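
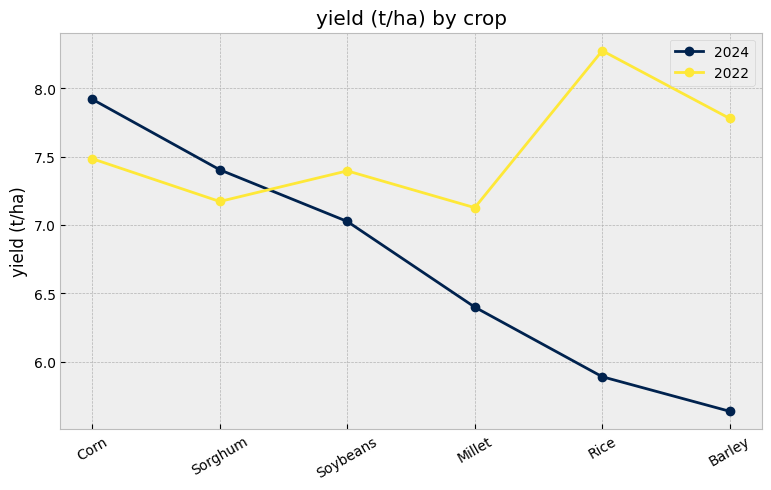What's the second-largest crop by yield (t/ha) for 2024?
Top 3 for 2024: Corn ≈ 8.0, Sorghum ≈ 7.5, Soybeans ≈ 7.0.

Sorghum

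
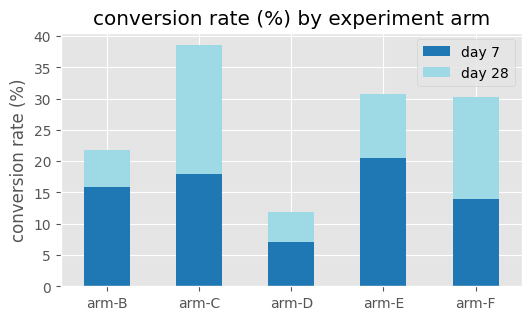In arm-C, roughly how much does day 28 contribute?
day 28 top ≈ 40, bottom ≈ 20; segment ≈ 20.

≈ 20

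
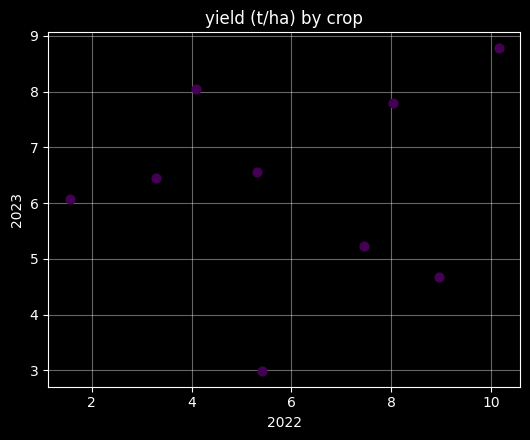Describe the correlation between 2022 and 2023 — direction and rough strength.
no clear correlation

Points are roughly uncorrelated; weak (|r| ≈ 0.1).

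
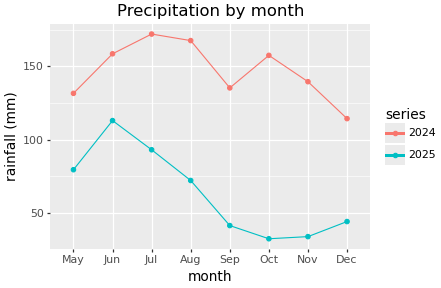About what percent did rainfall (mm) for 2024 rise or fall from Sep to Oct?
Sep ≈ 140, Oct ≈ 160; (160 − 140) / 140 ≈ +14.3%.

≈ +14.3%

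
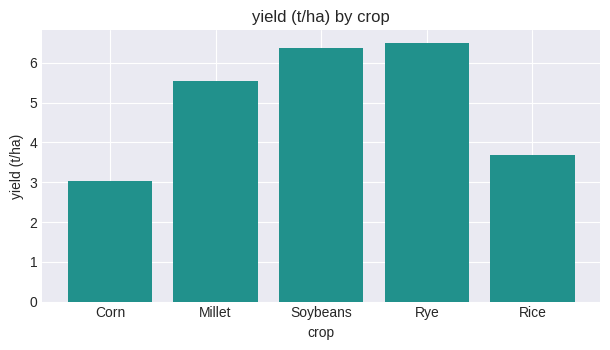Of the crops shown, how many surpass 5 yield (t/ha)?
Above 5: Millet, Soybeans, Rye.

3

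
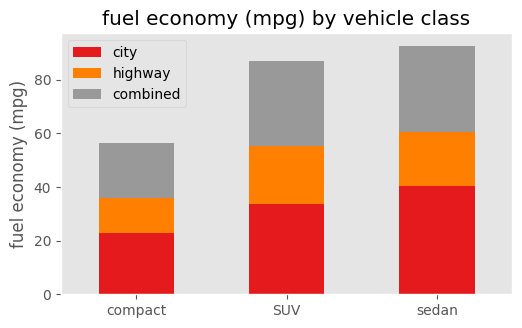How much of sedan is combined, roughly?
combined top ≈ 90, bottom ≈ 60; segment ≈ 30.

≈ 30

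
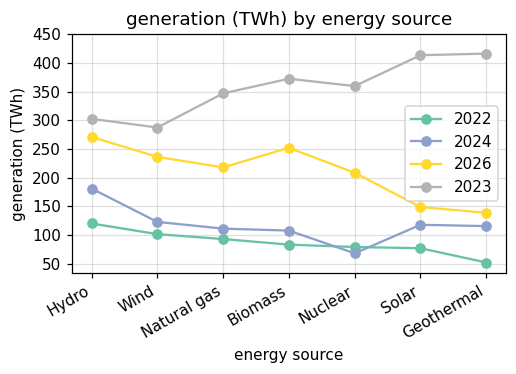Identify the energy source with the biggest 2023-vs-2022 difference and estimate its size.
Geothermal, ≈ 350 TWh

Geothermal: 2023 ≈ 400, 2022 ≈ 50 → gap ≈ 350. Next-largest (Solar) is only ≈ 300.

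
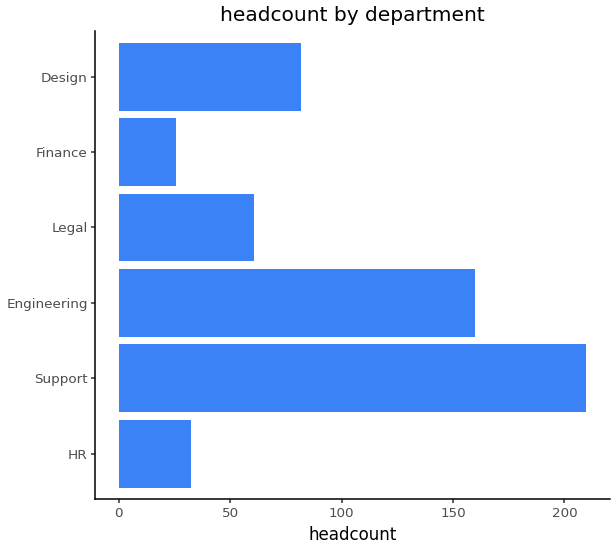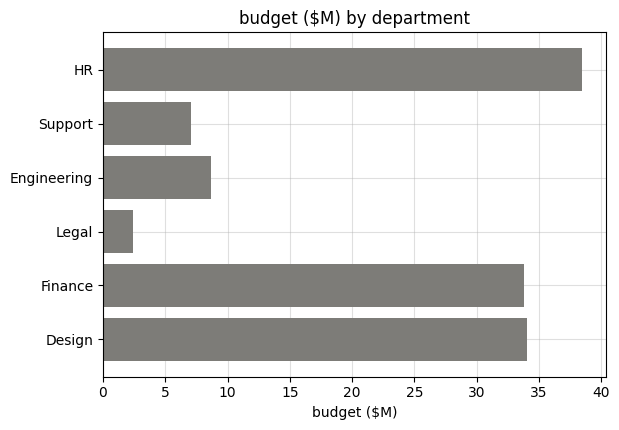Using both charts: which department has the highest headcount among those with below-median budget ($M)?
Chart 2 median budget ($M) ≈ 20; below-median departments: Support, Engineering, Legal. Among those, Support has the highest headcount (≈ 200).

Support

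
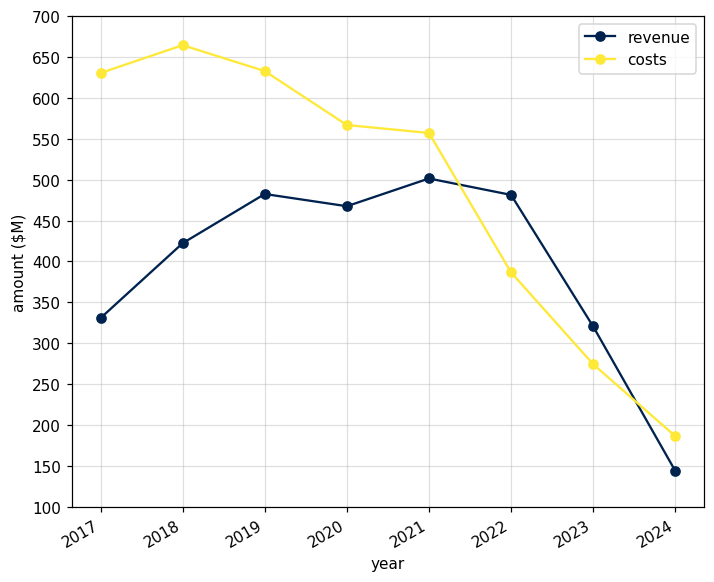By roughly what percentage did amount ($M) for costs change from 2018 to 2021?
2018 ≈ 650, 2021 ≈ 550; (550 − 650) / 650 ≈ -15.4%.

≈ -15.4%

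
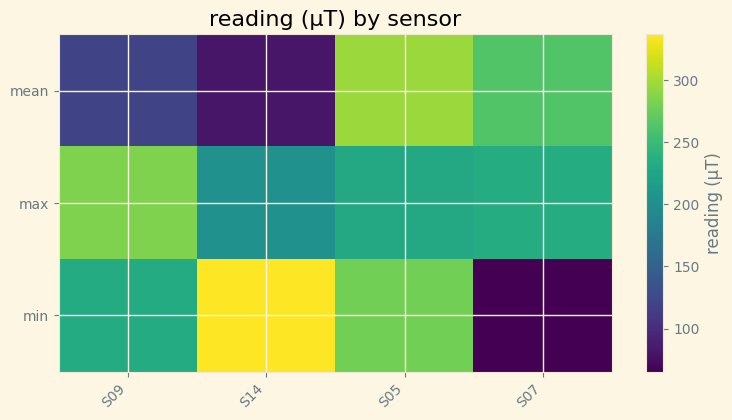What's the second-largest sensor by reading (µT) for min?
S05

Top 3 for min: S14 ≈ 325, S05 ≈ 275, S09 ≈ 225.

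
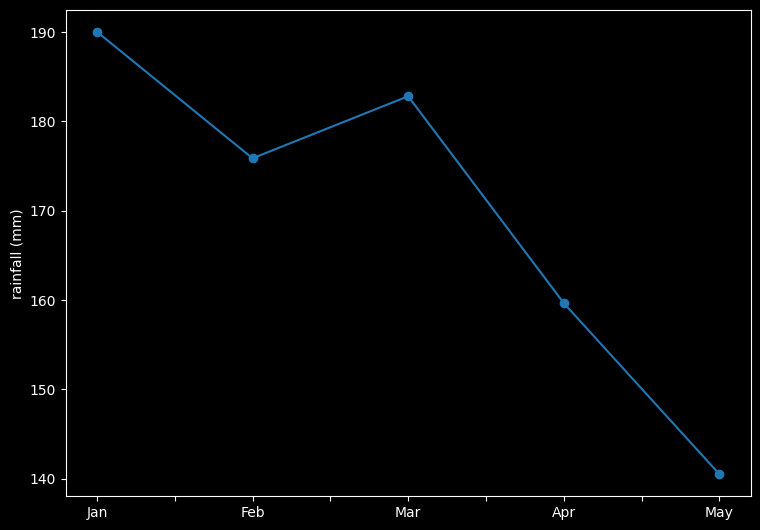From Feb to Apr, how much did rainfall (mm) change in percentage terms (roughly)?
≈ -8.6%

Feb ≈ 175, Apr ≈ 160; (160 − 175) / 175 ≈ -8.6%.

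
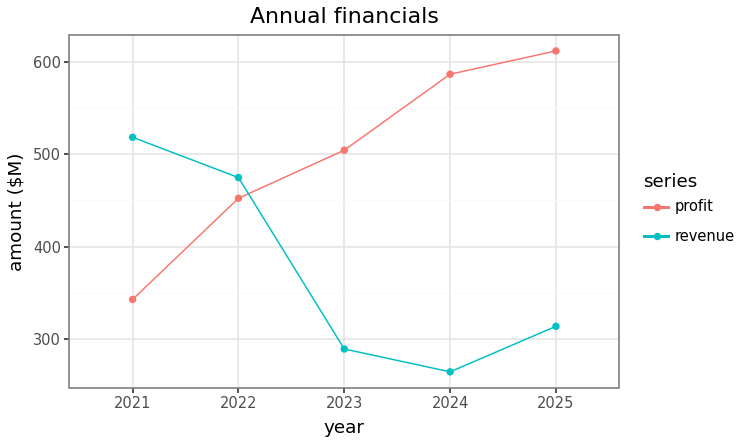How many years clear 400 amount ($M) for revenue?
2

Above 400: 2021, 2022.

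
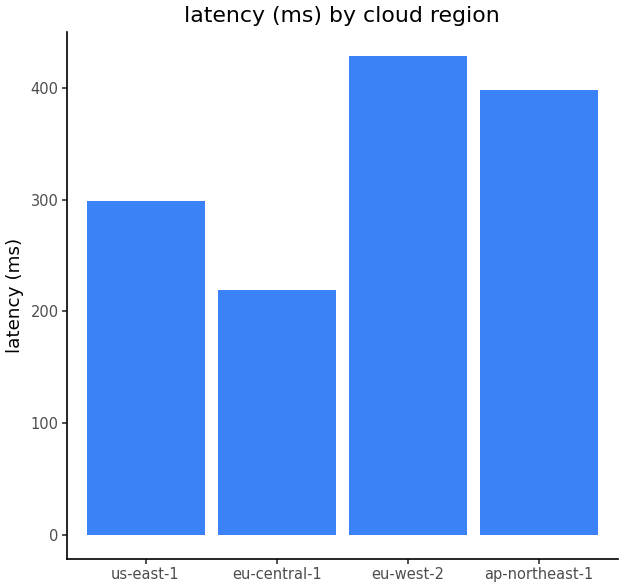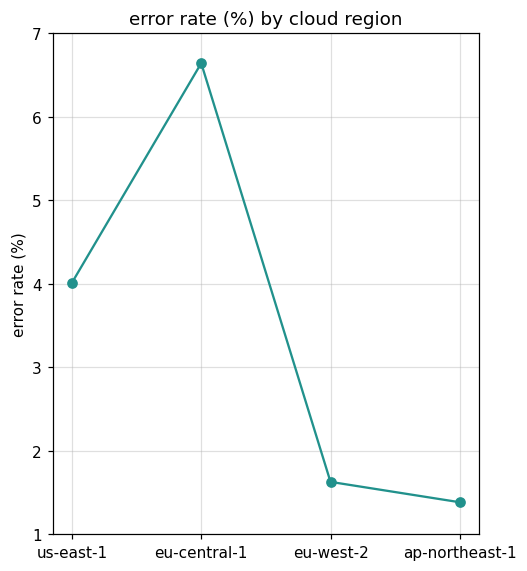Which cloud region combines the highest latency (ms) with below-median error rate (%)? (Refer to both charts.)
Chart 2 median error rate (%) ≈ 3; below-median cloud regions: eu-west-2, ap-northeast-1. Among those, eu-west-2 has the highest latency (ms) (≈ 450).

eu-west-2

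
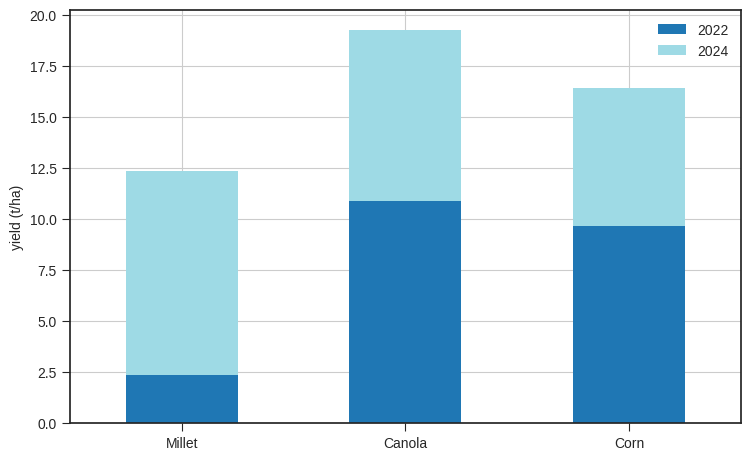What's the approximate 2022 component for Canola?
2022 top ≈ 10, bottom ≈ 0; segment ≈ 10.

≈ 10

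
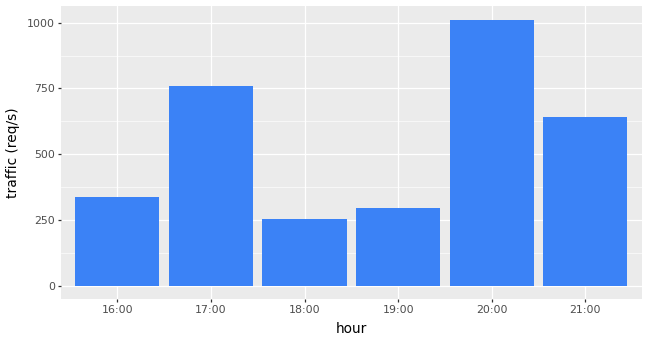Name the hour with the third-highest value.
Top 4: 20:00 ≈ 1000, 17:00 ≈ 800, 21:00 ≈ 600, 16:00 ≈ 300.

21:00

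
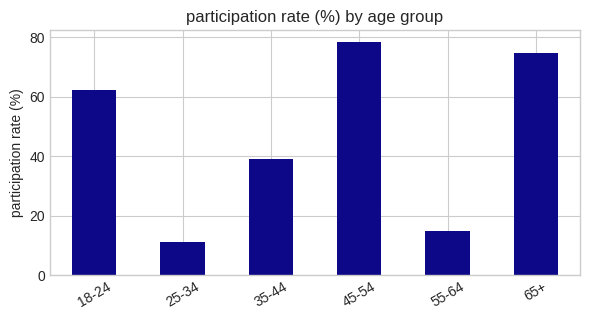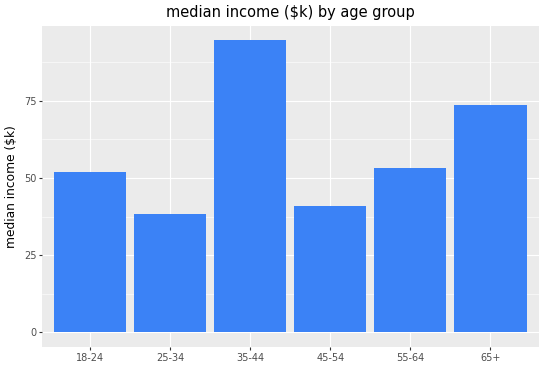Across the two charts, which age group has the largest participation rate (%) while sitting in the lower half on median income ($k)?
Chart 2 median median income ($k) ≈ 50; below-median age groups: 18-24, 25-34, 45-54. Among those, 45-54 has the highest participation rate (%) (≈ 80).

45-54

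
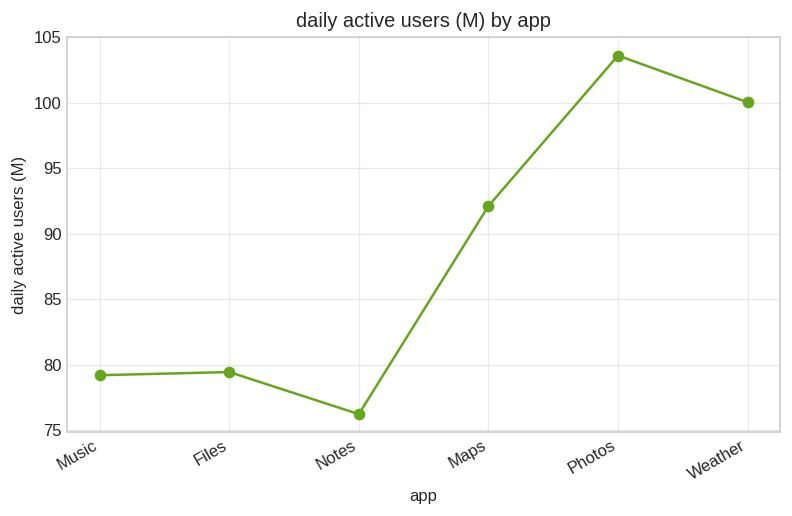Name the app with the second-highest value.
Weather

Top 3: Photos ≈ 105, Weather ≈ 100, Maps ≈ 90.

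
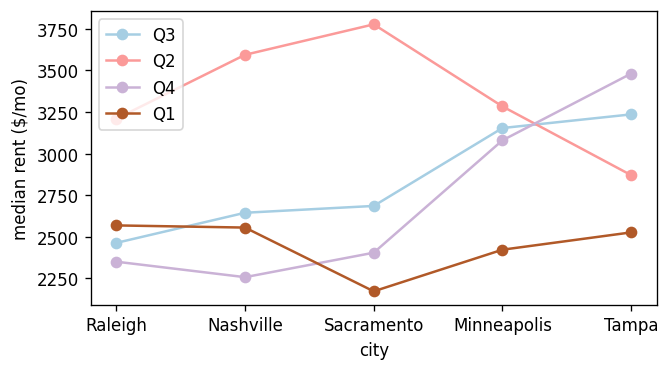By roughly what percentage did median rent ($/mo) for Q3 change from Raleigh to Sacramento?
Raleigh ≈ 2400, Sacramento ≈ 2600; (2600 − 2400) / 2400 ≈ +8.3%.

≈ +8.3%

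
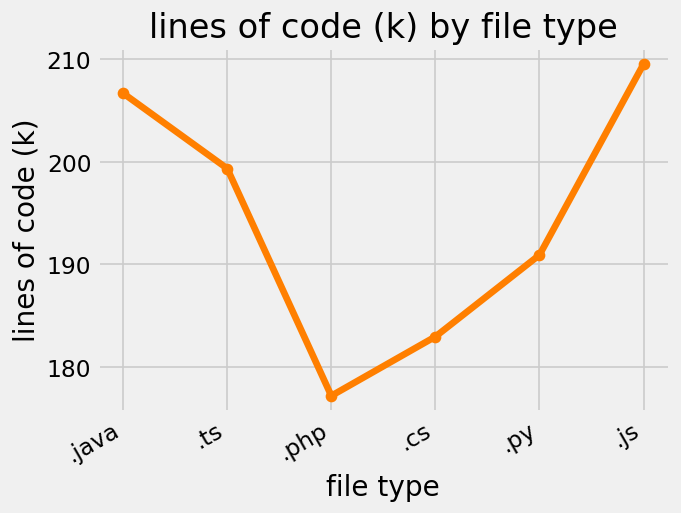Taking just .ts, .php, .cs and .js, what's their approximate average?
(200 + 175 + 185 + 210) / 4 ≈ 192.

≈ 192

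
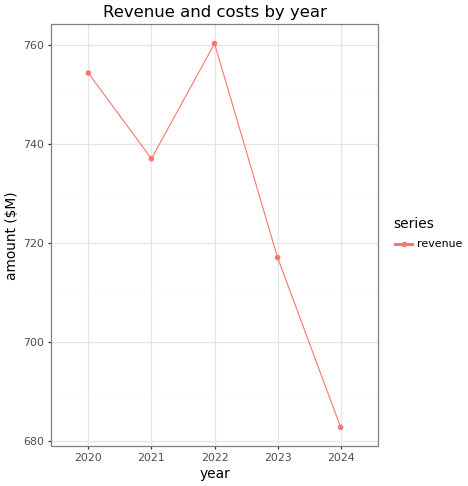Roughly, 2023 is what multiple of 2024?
≈ 1.06×

2023 ≈ 720, 2024 ≈ 680; 720/680 ≈ 1.06.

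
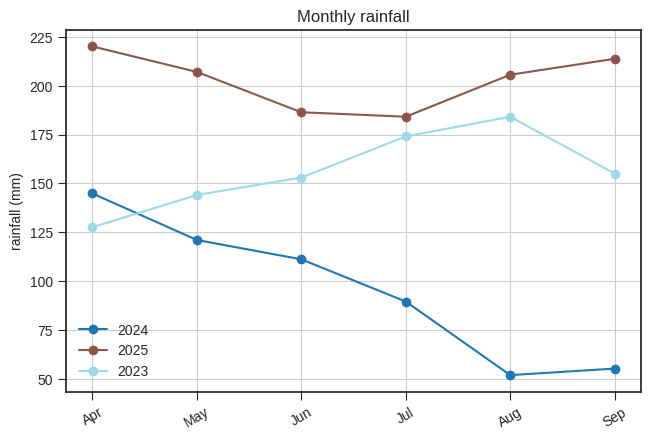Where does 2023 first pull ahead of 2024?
May

Apr: 2023 ≈ 120 vs 2024 ≈ 140 (not yet); May: 2023 ≈ 140 vs 2024 ≈ 120 (first crossover).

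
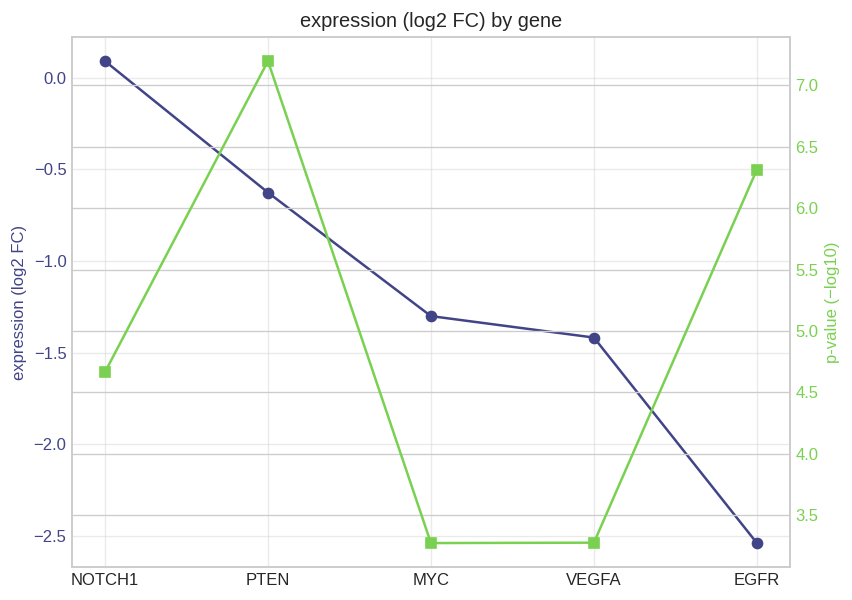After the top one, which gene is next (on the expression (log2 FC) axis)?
Top 3 (on the expression (log2 FC) axis): NOTCH1 ≈ 0.0, PTEN ≈ -0.5, MYC ≈ -1.5.

PTEN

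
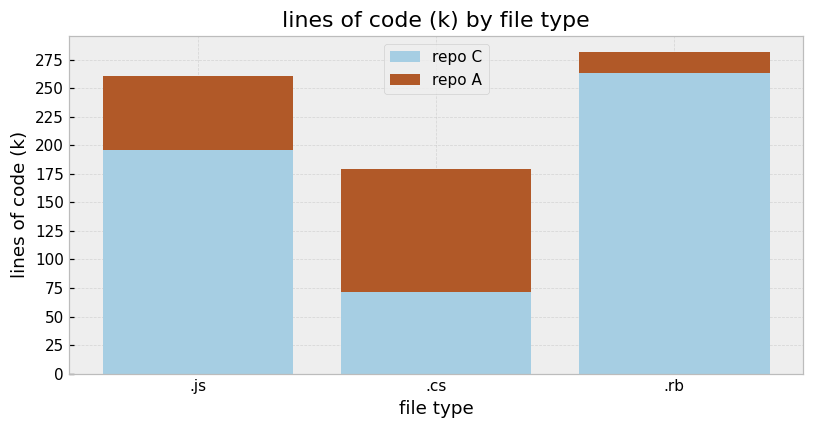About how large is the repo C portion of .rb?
repo C top ≈ 275, bottom ≈ 0; segment ≈ 275.

≈ 275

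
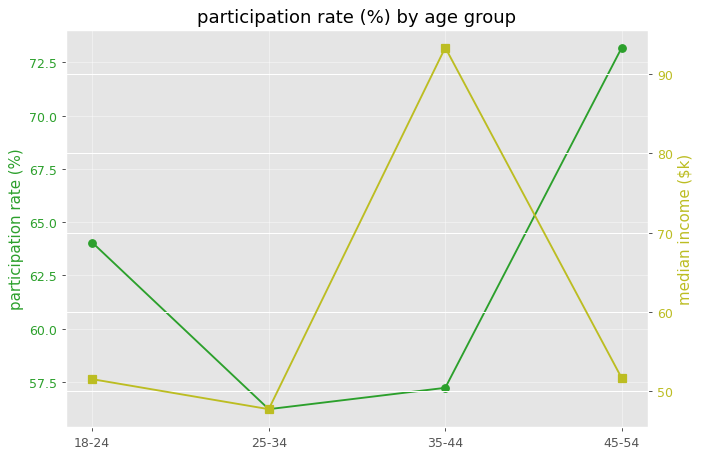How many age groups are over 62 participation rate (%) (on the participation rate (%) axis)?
Above 62: 18-24, 45-54.

2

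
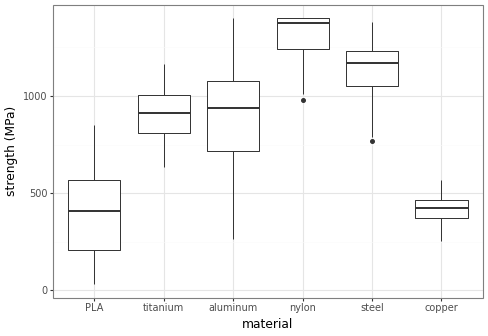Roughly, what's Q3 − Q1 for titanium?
≈ 200

Q3 ≈ 1000, Q1 ≈ 800; IQR ≈ 200.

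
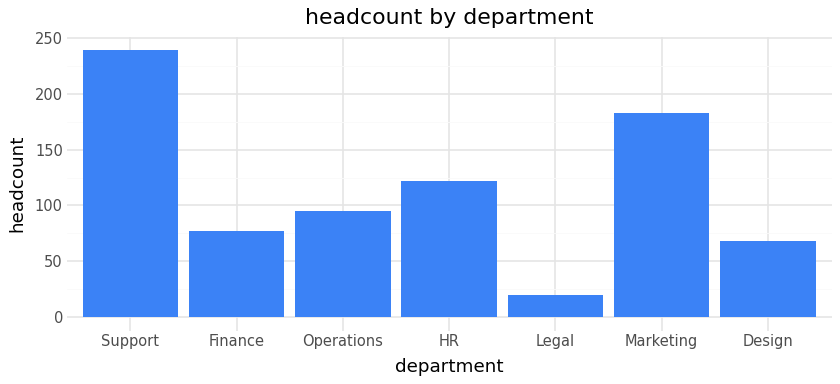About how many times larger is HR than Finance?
≈ 1.5×

HR ≈ 120, Finance ≈ 80; 120/80 ≈ 1.5.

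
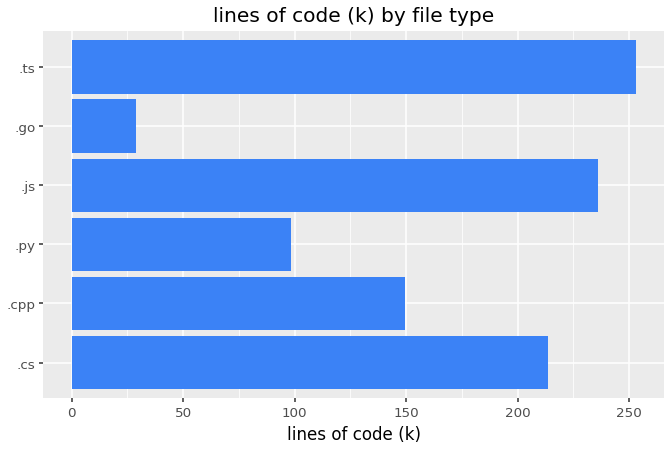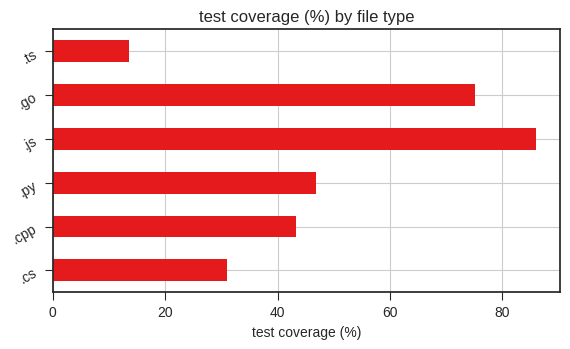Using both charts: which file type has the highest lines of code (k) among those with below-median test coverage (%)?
.ts

Chart 2 median test coverage (%) ≈ 50; below-median file types: .cs, .cpp, .ts. Among those, .ts has the highest lines of code (k) (≈ 250).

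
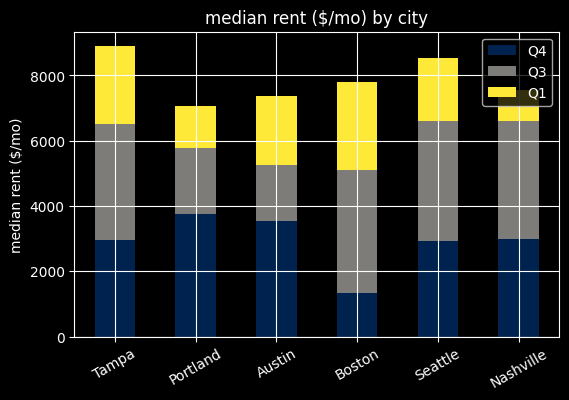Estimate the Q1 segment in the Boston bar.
≈ 3000

Q1 top ≈ 8000, bottom ≈ 5000; segment ≈ 3000.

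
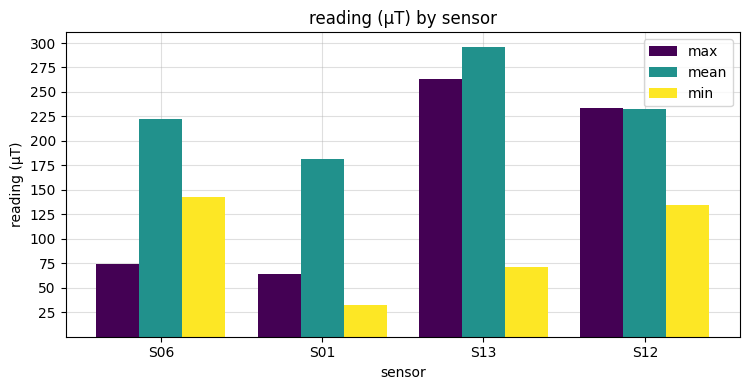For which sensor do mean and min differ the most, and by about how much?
S13, ≈ 225 µT

S13: mean ≈ 300, min ≈ 75 → gap ≈ 225. Next-largest (S01) is only ≈ 150.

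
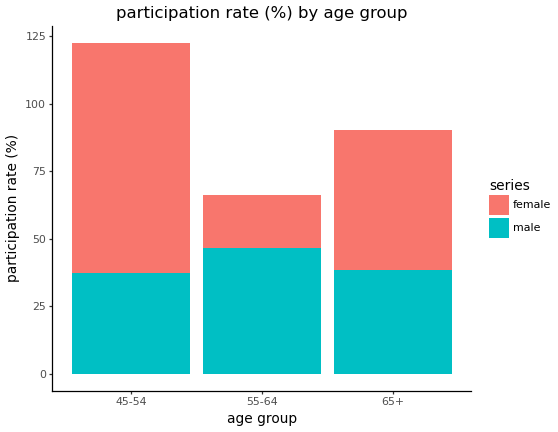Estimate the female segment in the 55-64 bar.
female top ≈ 60, bottom ≈ 40; segment ≈ 20.

≈ 20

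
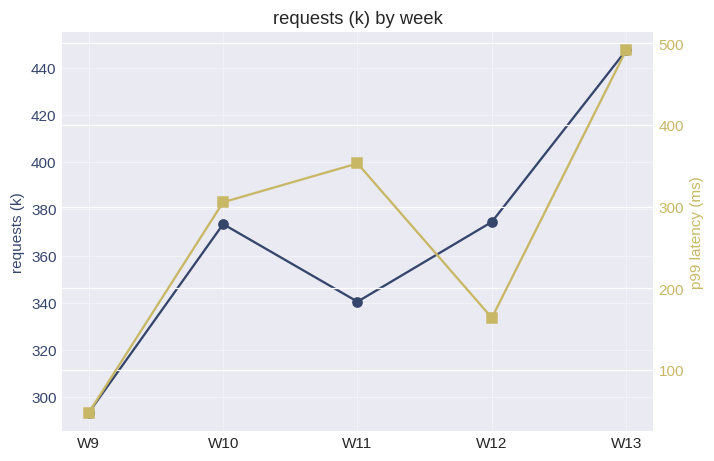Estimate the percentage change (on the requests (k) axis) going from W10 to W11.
≈ -10.5%

W10 ≈ 380, W11 ≈ 340; (340 − 380) / 380 ≈ -10.5%.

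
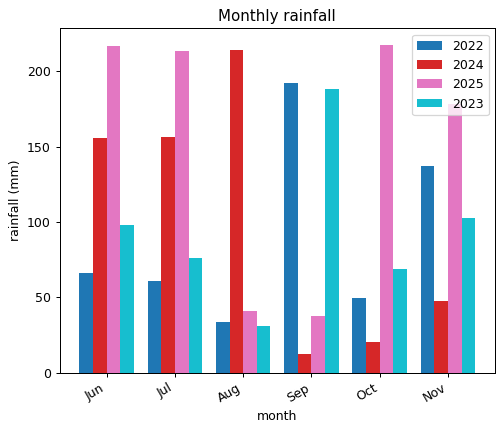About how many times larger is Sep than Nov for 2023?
Sep ≈ 180, Nov ≈ 100; 180/100 ≈ 1.8.

≈ 1.8×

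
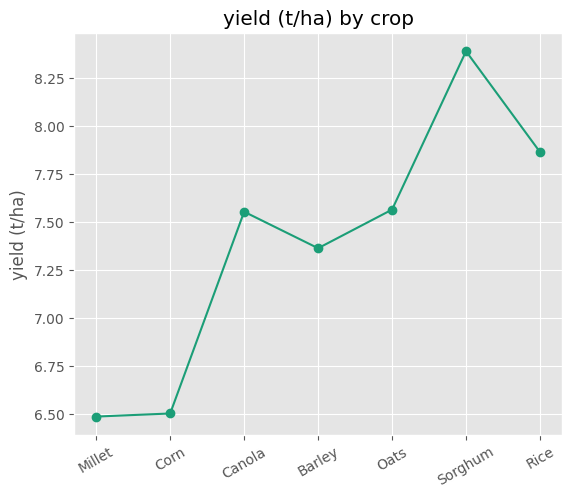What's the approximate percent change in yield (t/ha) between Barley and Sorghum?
Barley ≈ 7.4, Sorghum ≈ 8.4; (8.4 − 7.4) / 7.4 ≈ +13.5%.

≈ +13.5%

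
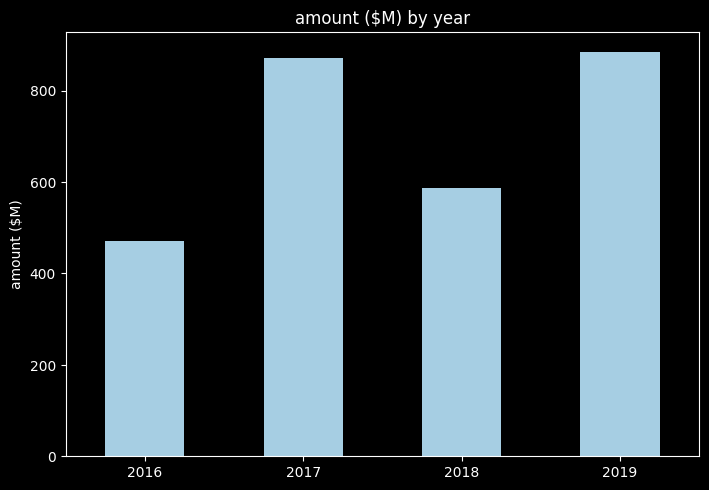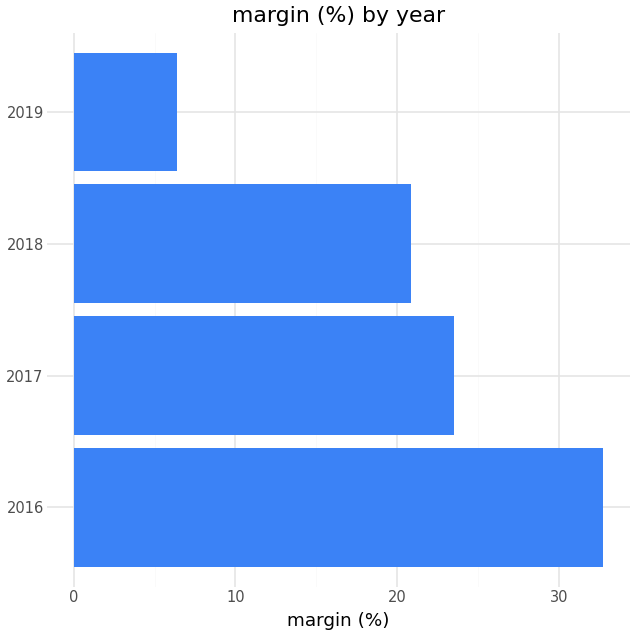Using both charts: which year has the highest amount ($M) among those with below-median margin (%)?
Chart 2 median margin (%) ≈ 20; below-median years: 2018, 2019. Among those, 2019 has the highest amount ($M) (≈ 900).

2019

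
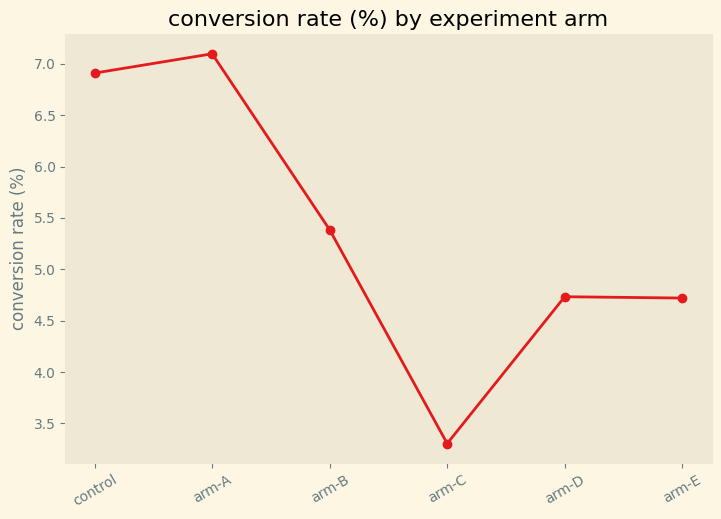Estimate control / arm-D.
≈ 1.56×

control ≈ 7.0, arm-D ≈ 4.5; 7.0/4.5 ≈ 1.56.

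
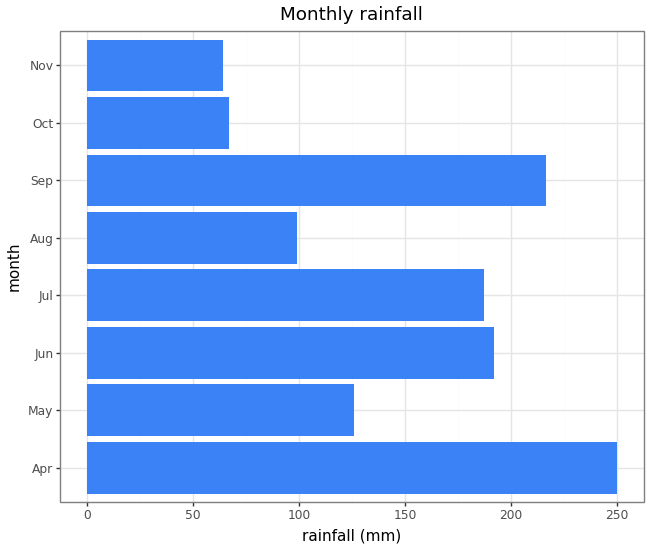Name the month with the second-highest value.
Top 3: Apr ≈ 250, Sep ≈ 225, Jun ≈ 200.

Sep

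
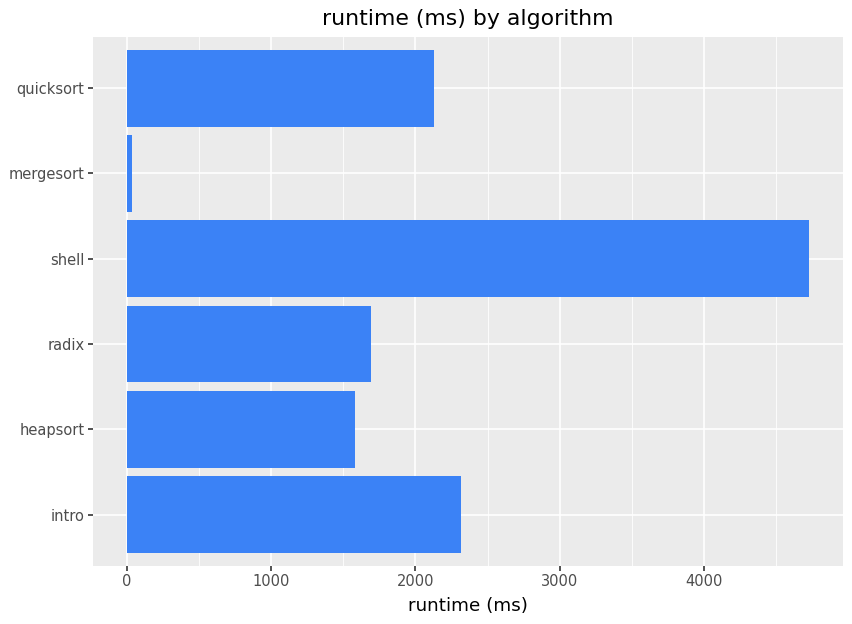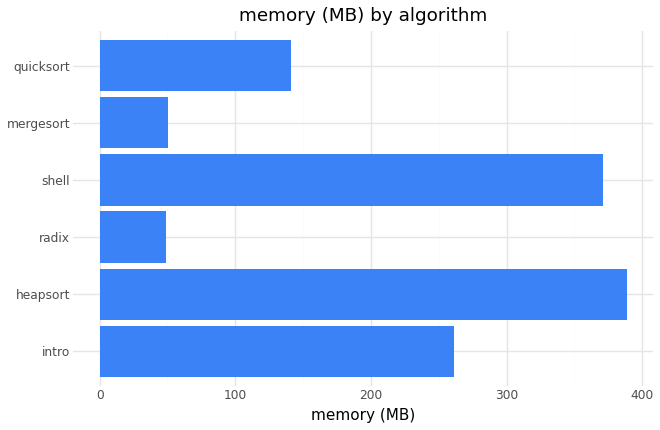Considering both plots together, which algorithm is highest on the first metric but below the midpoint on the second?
quicksort

Chart 2 median memory (MB) ≈ 200; below-median algorithms: radix, mergesort, quicksort. Among those, quicksort has the highest runtime (ms) (≈ 2000).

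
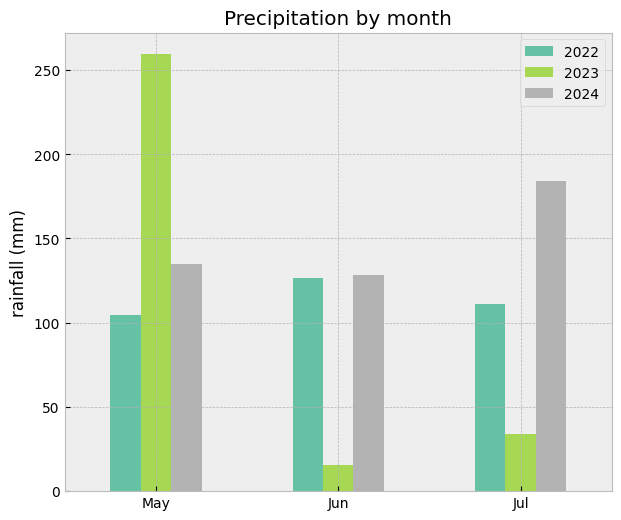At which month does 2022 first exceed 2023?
Jun

May: 2022 ≈ 100 vs 2023 ≈ 250 (not yet); Jun: 2022 ≈ 125 vs 2023 ≈ 25 (first crossover).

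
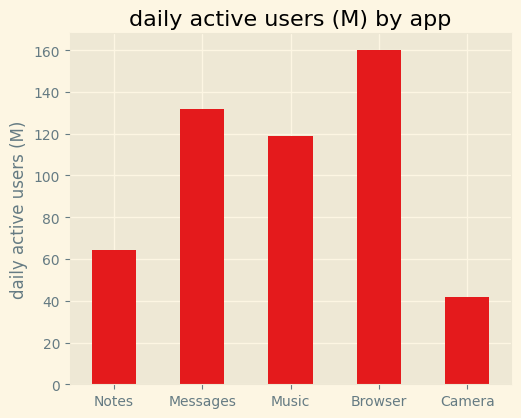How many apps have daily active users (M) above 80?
3

Above 80: Messages, Music, Browser.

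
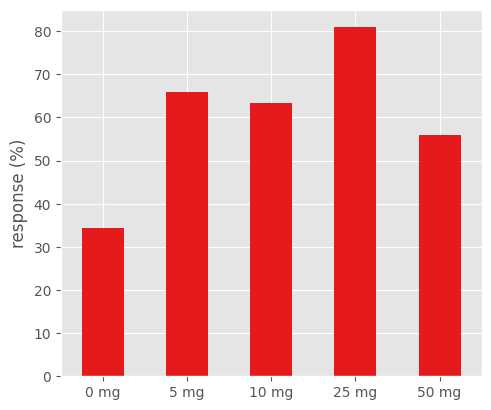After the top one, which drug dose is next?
5 mg

Top 3: 25 mg ≈ 80, 5 mg ≈ 70, 10 mg ≈ 60.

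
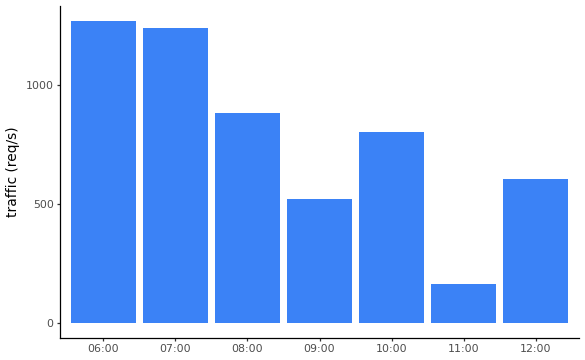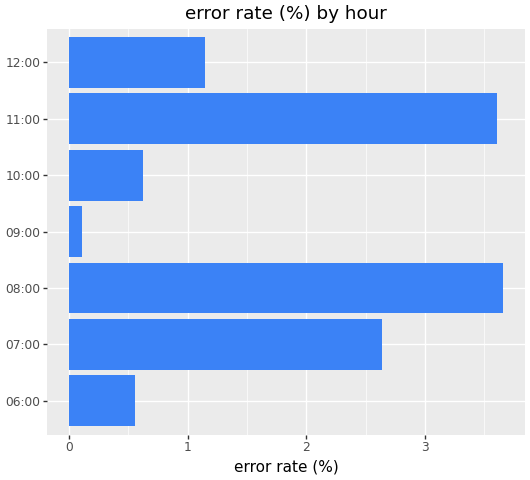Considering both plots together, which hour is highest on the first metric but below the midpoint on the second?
Chart 2 median error rate (%) ≈ 1; below-median hours: 06:00, 09:00, 10:00. Among those, 06:00 has the highest traffic (req/s) (≈ 1200).

06:00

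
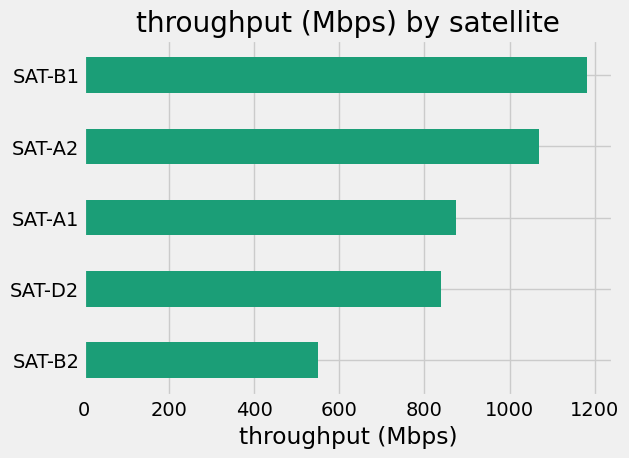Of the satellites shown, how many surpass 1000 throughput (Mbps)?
2

Above 1000: SAT-A2, SAT-B1.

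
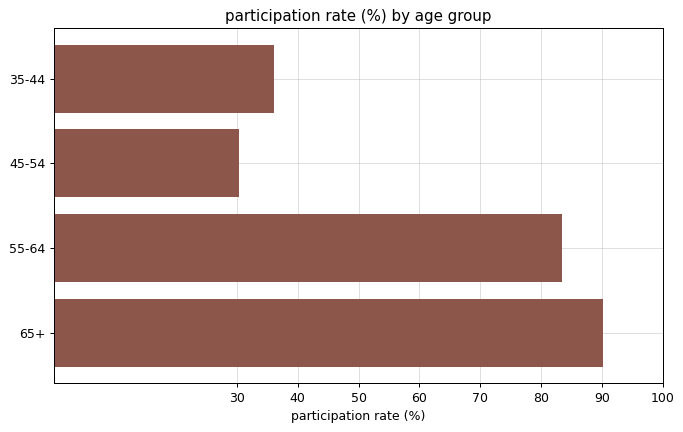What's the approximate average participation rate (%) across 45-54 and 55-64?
(30 + 80) / 2 ≈ 55.

≈ 55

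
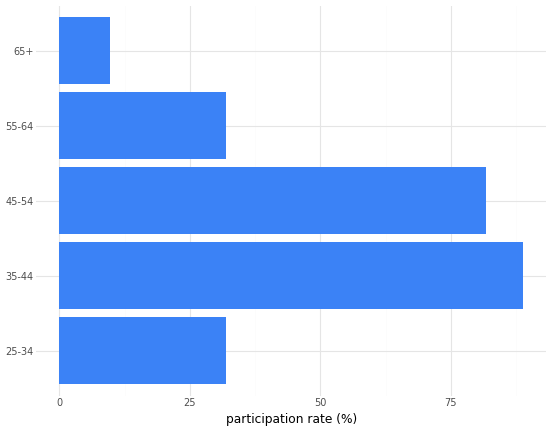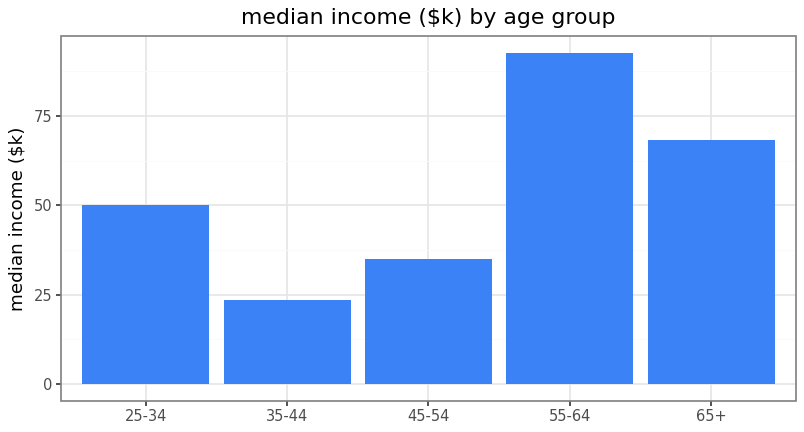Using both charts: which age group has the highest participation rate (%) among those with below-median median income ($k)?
Chart 2 median median income ($k) ≈ 50; below-median age groups: 35-44, 45-54. Among those, 35-44 has the highest participation rate (%) (≈ 90).

35-44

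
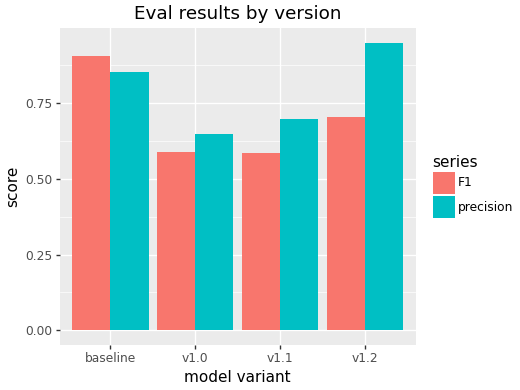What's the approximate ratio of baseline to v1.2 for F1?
baseline ≈ 0.9, v1.2 ≈ 0.7; 0.9/0.7 ≈ 1.29.

≈ 1.29×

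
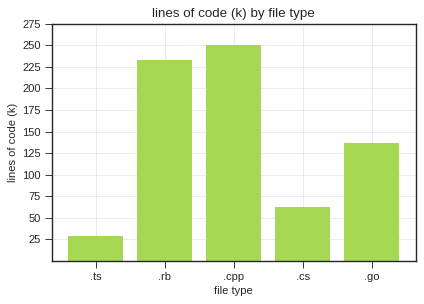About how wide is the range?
Max .cpp ≈ 250, min .ts ≈ 25; range ≈ 225.

≈ 225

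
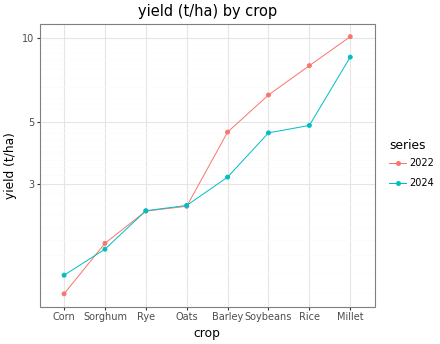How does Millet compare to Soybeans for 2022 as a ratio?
≈ 1.67×

Millet ≈ 10, Soybeans ≈ 6; 10/6 ≈ 1.67.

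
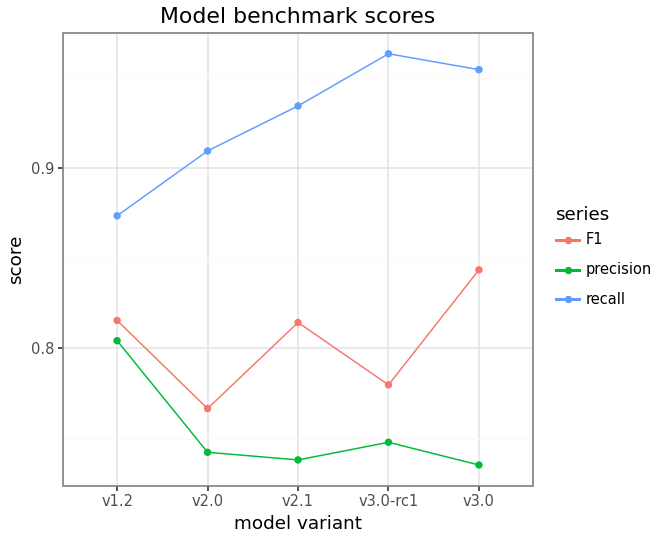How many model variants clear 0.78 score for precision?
1

Above 0.78: v1.2.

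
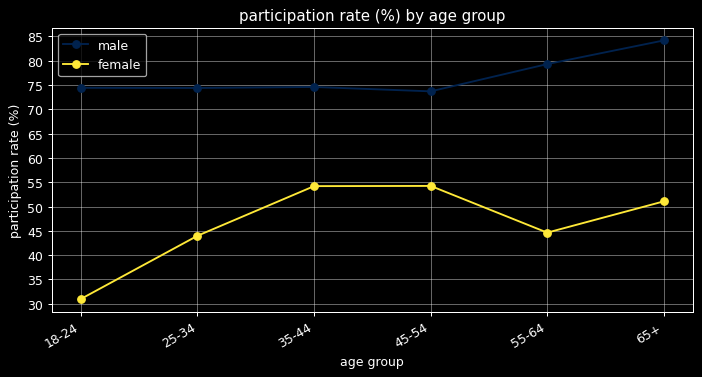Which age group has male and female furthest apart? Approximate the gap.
18-24: male ≈ 75, female ≈ 30 → gap ≈ 45. Next-largest (55-64) is only ≈ 35.

18-24, ≈ 45 %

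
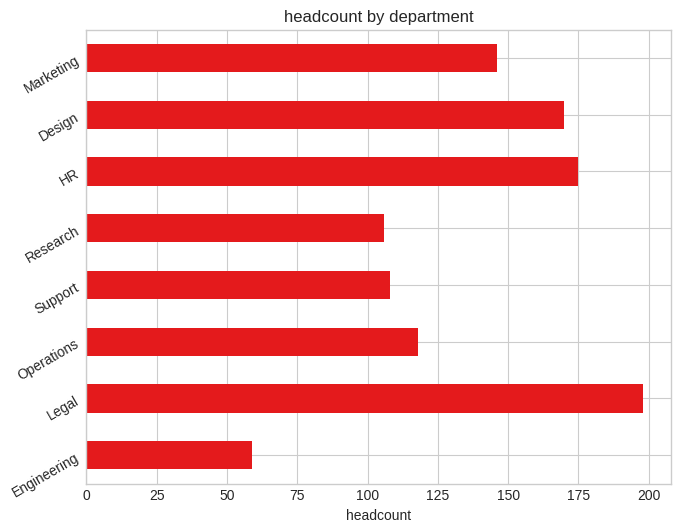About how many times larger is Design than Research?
Design ≈ 160, Research ≈ 100; 160/100 ≈ 1.6.

≈ 1.6×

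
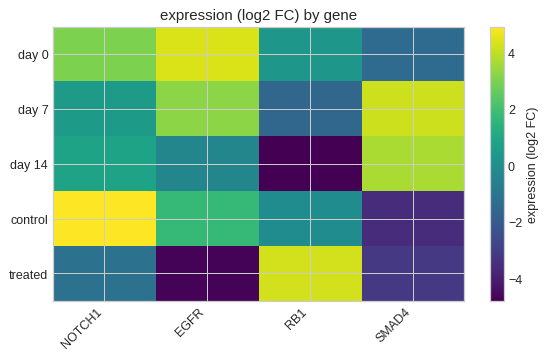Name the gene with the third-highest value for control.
Top 4 for control: NOTCH1 ≈ 5, EGFR ≈ 2, RB1 ≈ 0, SMAD4 ≈ -4.

RB1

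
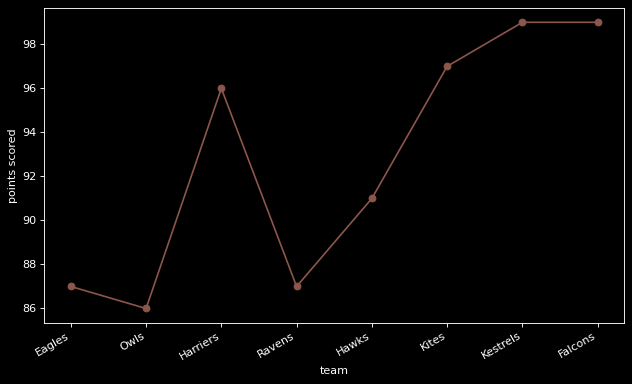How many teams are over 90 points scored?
Above 90: Harriers, Hawks, Kites, Kestrels, Falcons.

5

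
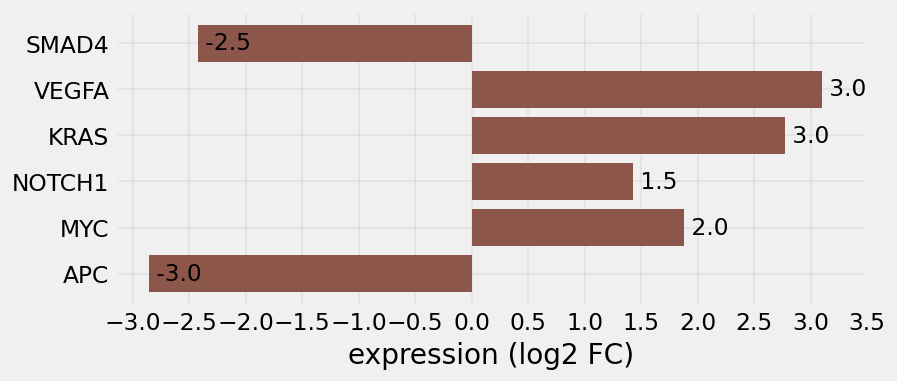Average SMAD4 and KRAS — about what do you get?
(-2.5 + 3.0) / 2 ≈ 0.25.

≈ 0.25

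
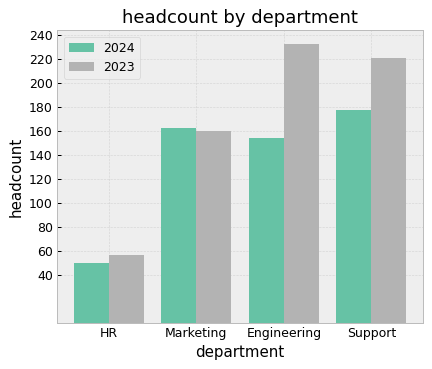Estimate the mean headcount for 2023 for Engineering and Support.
≈ 230

(240 + 220) / 2 ≈ 230.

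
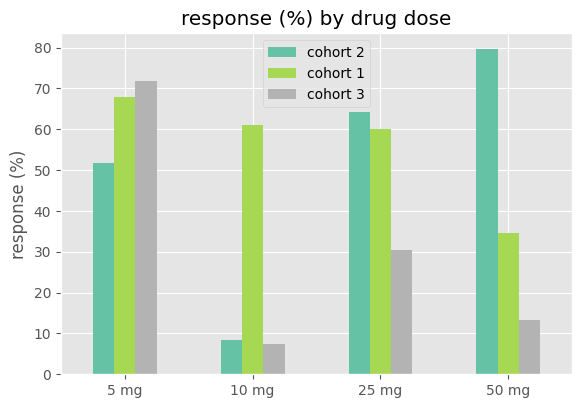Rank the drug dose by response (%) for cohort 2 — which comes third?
Top 4 for cohort 2: 50 mg ≈ 80, 25 mg ≈ 60, 5 mg ≈ 50, 10 mg ≈ 10.

5 mg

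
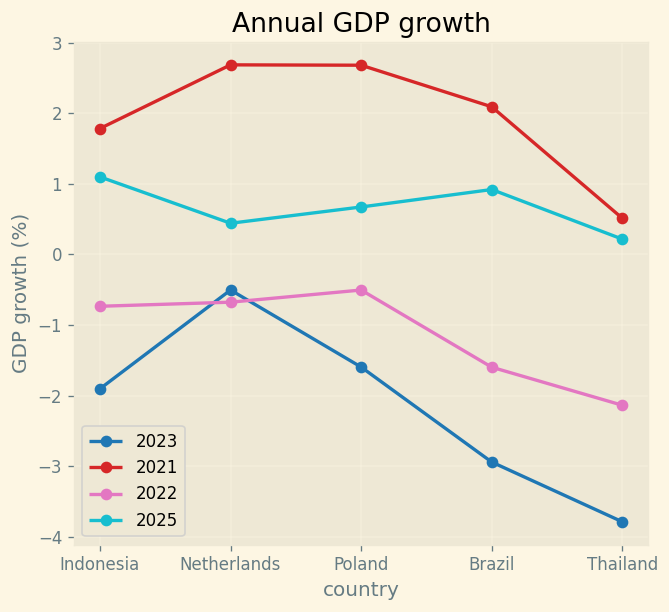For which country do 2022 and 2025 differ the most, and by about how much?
Brazil, ≈ 3 %

Brazil: 2022 ≈ -2, 2025 ≈ 1 → gap ≈ 3. Next-largest (Thailand) is only ≈ 2.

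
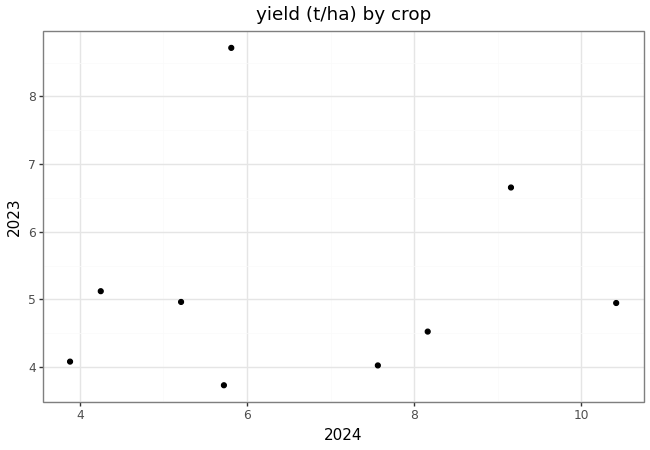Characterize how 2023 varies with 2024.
Points are roughly uncorrelated; weak (|r| ≈ 0.1).

no clear correlation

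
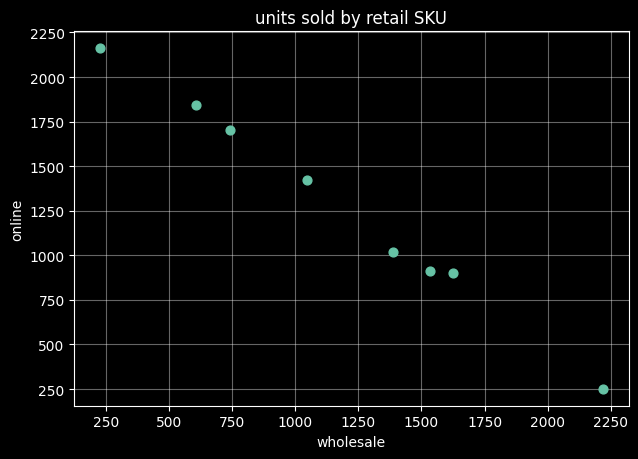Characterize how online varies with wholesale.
Points are negatively correlated; strong (|r| ≈ 1.0).

negative, strong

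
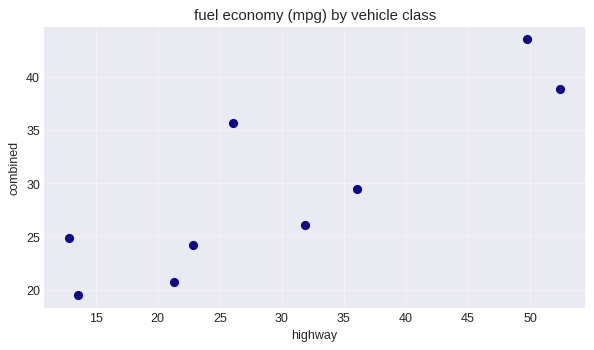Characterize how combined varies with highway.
positive, strong

Points are positively correlated; strong (|r| ≈ 0.8).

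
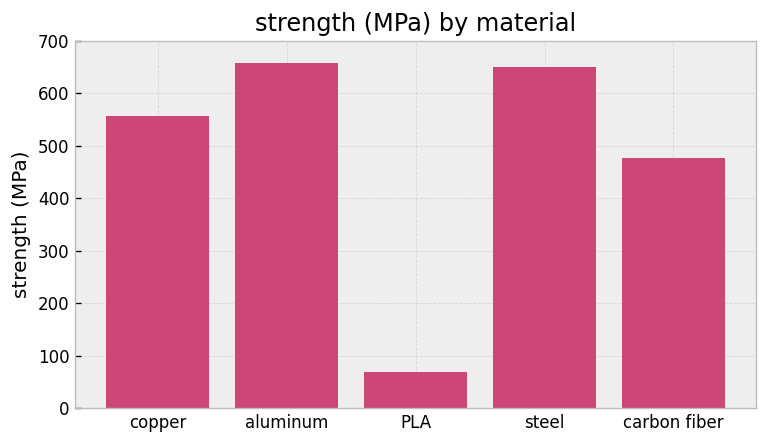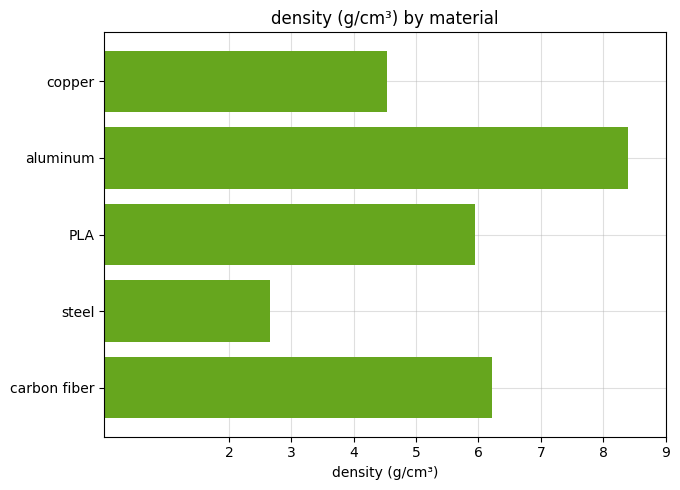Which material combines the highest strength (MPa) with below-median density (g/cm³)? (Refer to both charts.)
Chart 2 median density (g/cm³) ≈ 6; below-median materials: copper, steel. Among those, steel has the highest strength (MPa) (≈ 700).

steel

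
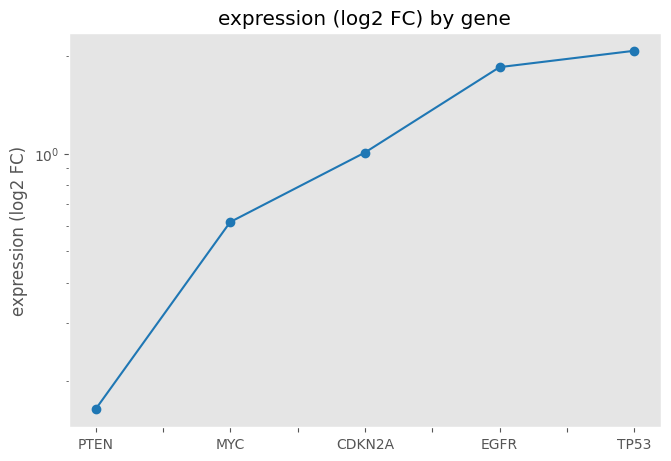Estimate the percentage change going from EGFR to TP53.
≈ +11.1%

EGFR ≈ 1.8, TP53 ≈ 2.0; (2.0 − 1.8) / 1.8 ≈ +11.1%.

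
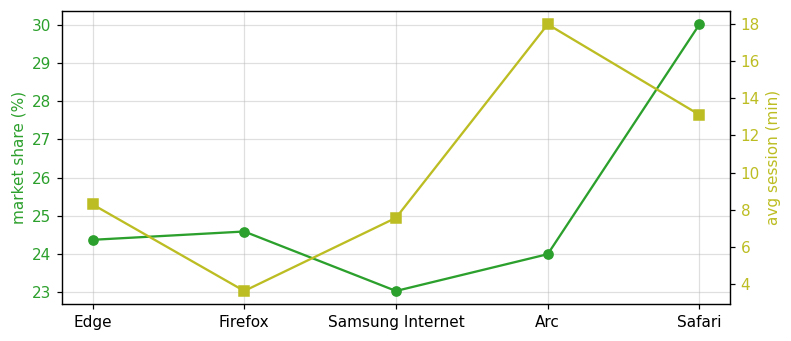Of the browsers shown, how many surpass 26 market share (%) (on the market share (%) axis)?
Above 26: Safari.

1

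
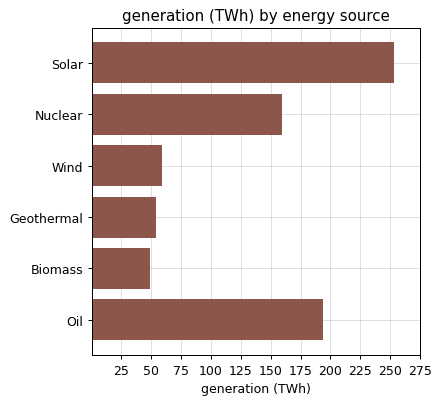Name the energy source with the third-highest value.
Nuclear

Top 4: Solar ≈ 250, Oil ≈ 200, Nuclear ≈ 150, Wind ≈ 50.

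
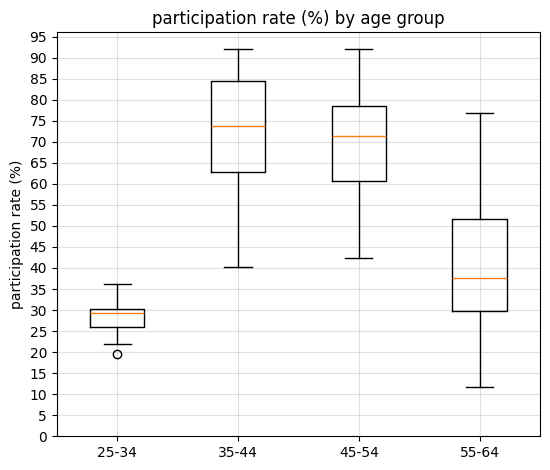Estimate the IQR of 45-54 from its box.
Q3 ≈ 80, Q1 ≈ 60; IQR ≈ 20.

≈ 20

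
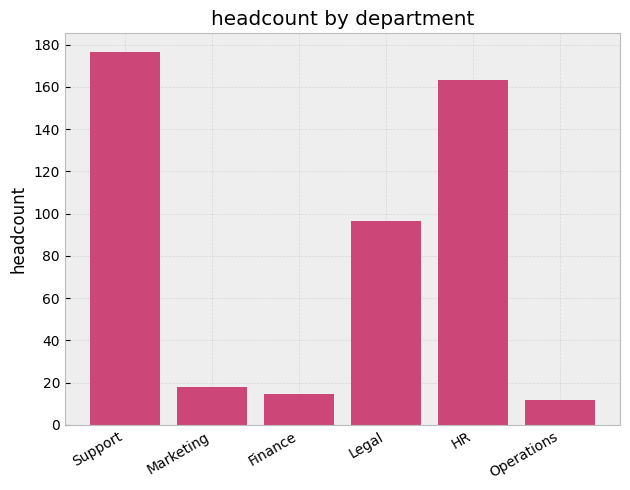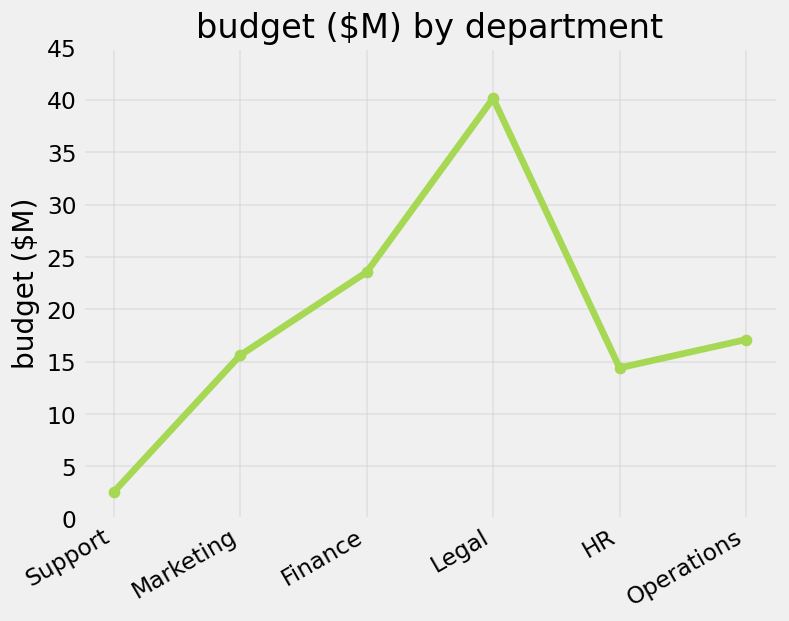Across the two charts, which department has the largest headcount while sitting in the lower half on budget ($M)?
Chart 2 median budget ($M) ≈ 15; below-median departments: Support, Marketing, HR. Among those, Support has the highest headcount (≈ 180).

Support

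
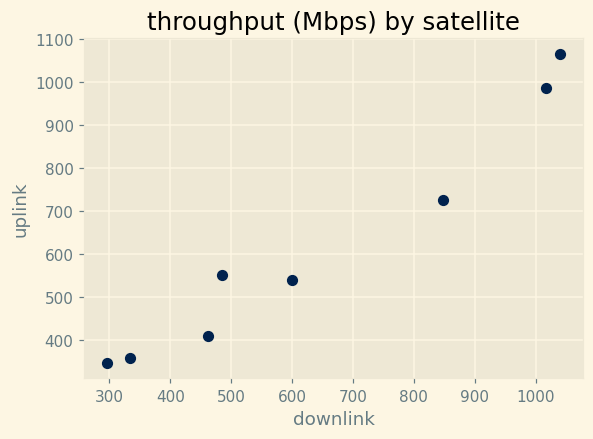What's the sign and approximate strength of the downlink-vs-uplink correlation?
Points are positively correlated; strong (|r| ≈ 1.0).

positive, strong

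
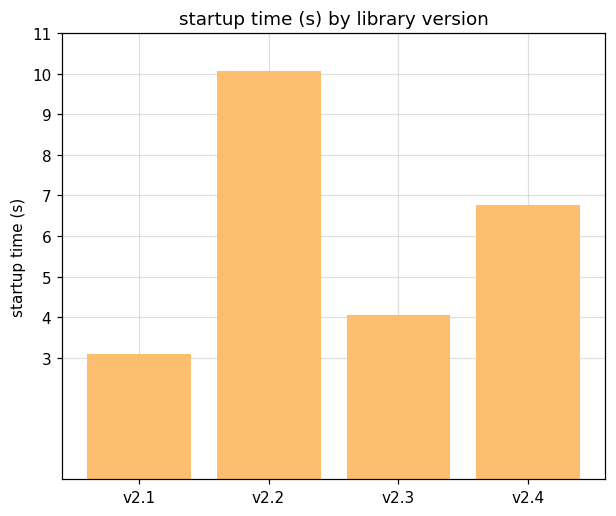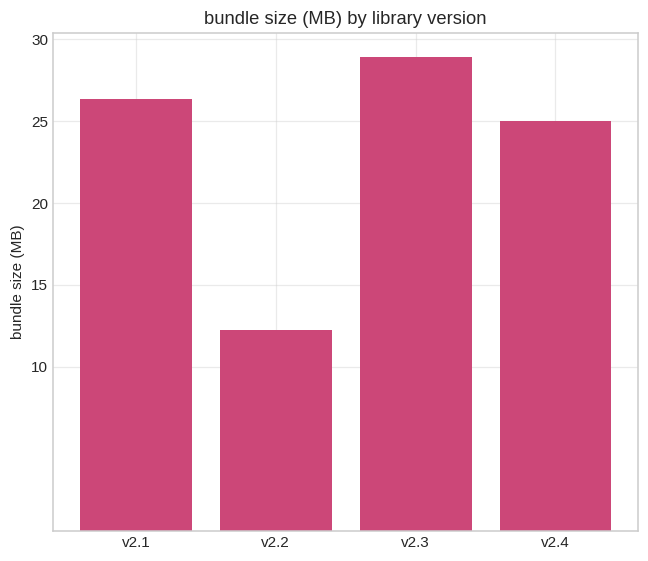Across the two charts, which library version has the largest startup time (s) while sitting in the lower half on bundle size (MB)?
v2.2

Chart 2 median bundle size (MB) ≈ 25; below-median library versions: v2.2, v2.4. Among those, v2.2 has the highest startup time (s) (≈ 10).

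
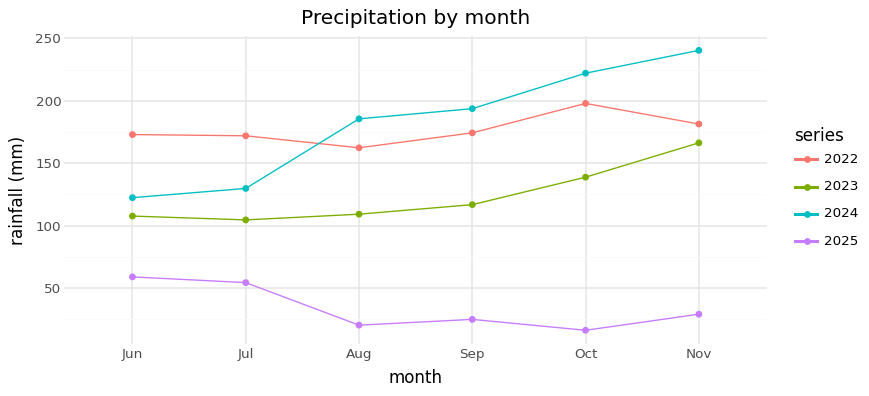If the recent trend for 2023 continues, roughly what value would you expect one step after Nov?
Last three: 120, 140, 160 → slope ≈ 20/step → next ≈ 180.

≈ 180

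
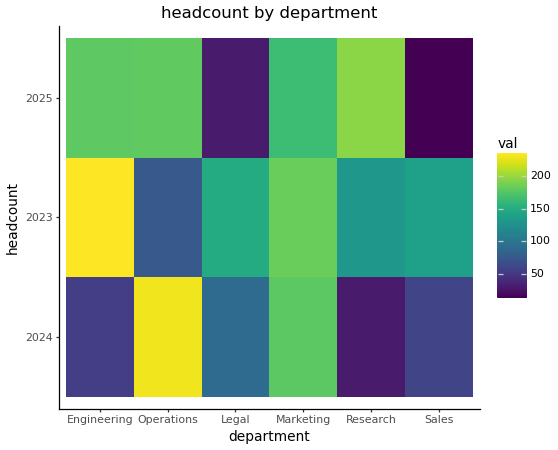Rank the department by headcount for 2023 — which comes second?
Top 3 for 2023: Engineering ≈ 240, Marketing ≈ 180, Legal ≈ 140.

Marketing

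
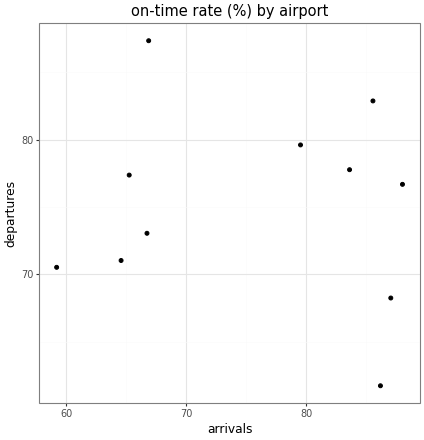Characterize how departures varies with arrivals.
no clear correlation

Points are roughly uncorrelated; weak (|r| ≈ 0.1).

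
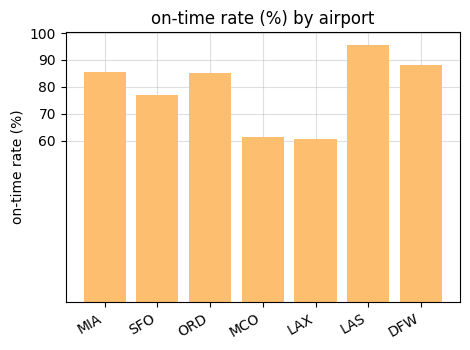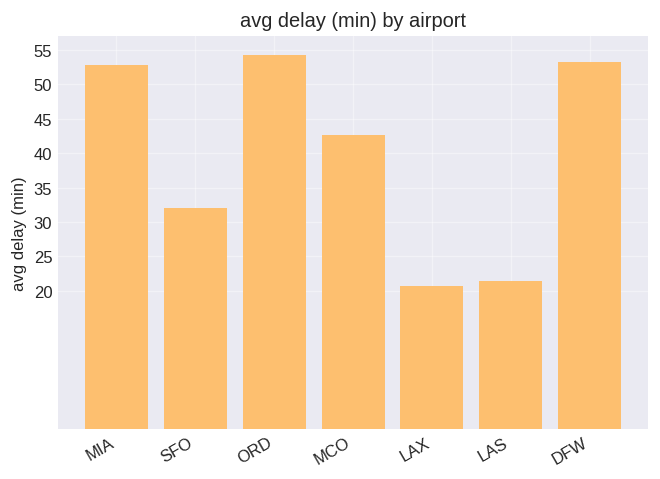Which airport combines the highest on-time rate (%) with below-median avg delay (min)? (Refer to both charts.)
Chart 2 median avg delay (min) ≈ 45; below-median airports: SFO, LAX, LAS. Among those, LAS has the highest on-time rate (%) (≈ 100).

LAS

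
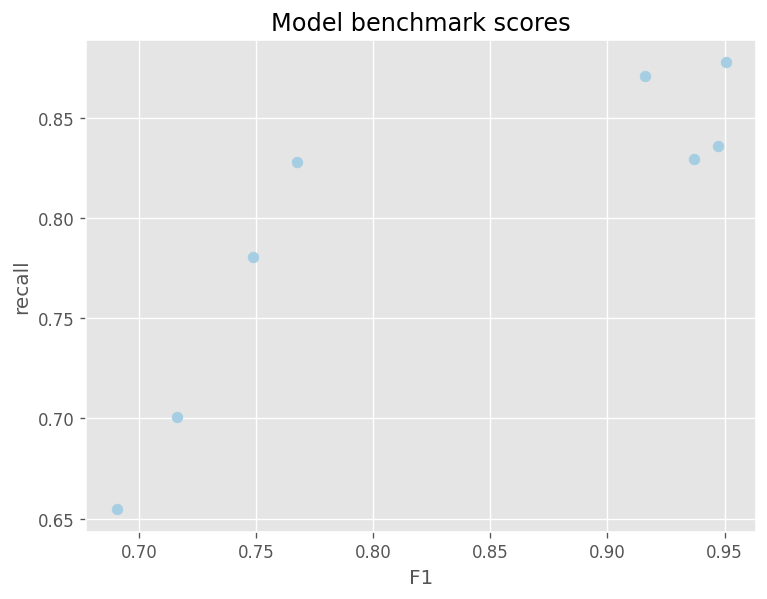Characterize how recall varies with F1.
Points are positively correlated; strong (|r| ≈ 0.9).

positive, strong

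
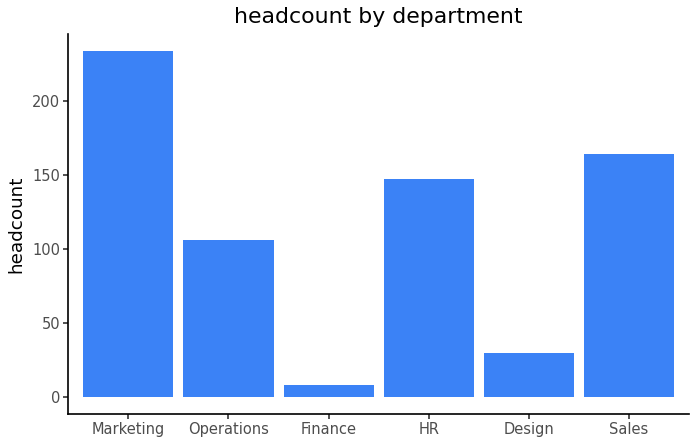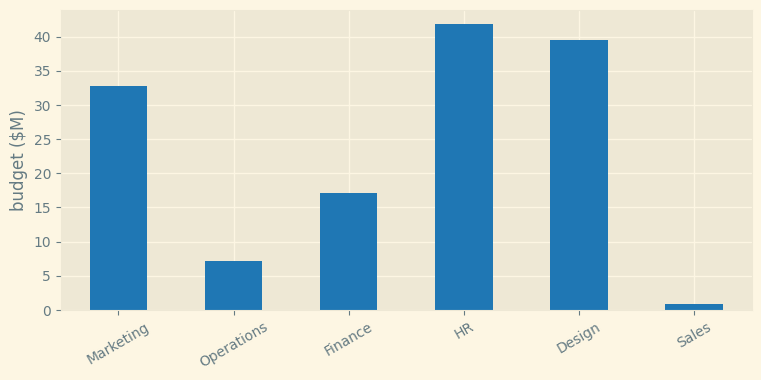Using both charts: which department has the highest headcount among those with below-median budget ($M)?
Chart 2 median budget ($M) ≈ 25; below-median departments: Operations, Finance, Sales. Among those, Sales has the highest headcount (≈ 175).

Sales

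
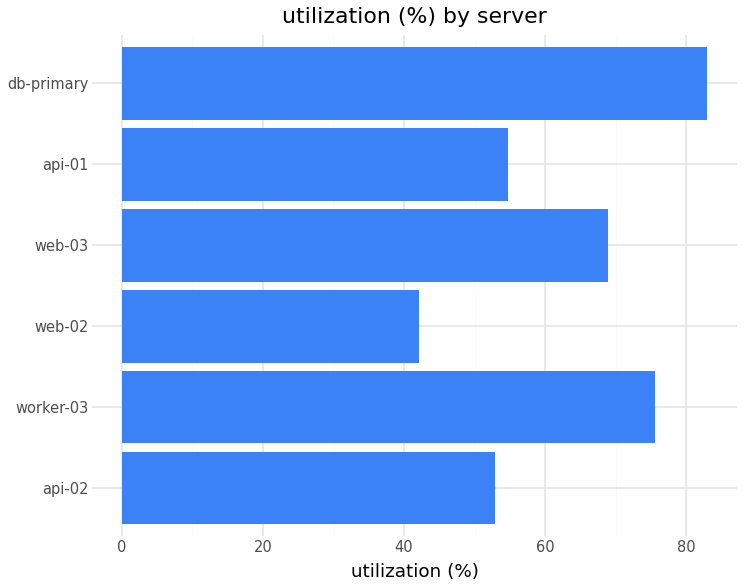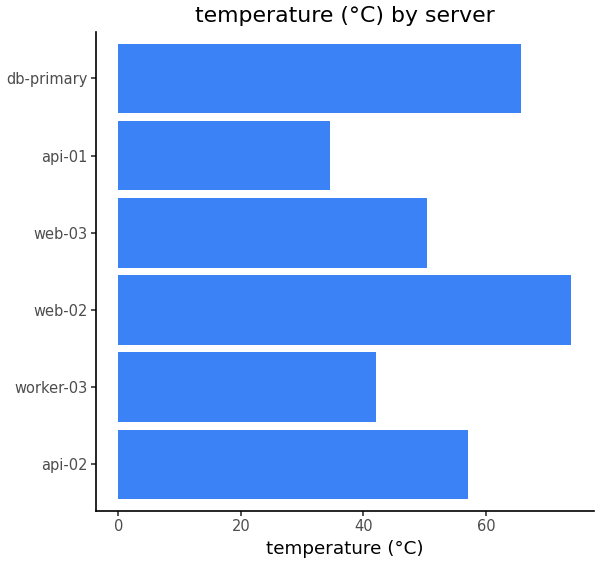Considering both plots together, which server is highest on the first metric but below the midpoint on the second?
Chart 2 median temperature (°C) ≈ 50; below-median servers: worker-03, web-03, api-01. Among those, worker-03 has the highest utilization (%) (≈ 80).

worker-03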